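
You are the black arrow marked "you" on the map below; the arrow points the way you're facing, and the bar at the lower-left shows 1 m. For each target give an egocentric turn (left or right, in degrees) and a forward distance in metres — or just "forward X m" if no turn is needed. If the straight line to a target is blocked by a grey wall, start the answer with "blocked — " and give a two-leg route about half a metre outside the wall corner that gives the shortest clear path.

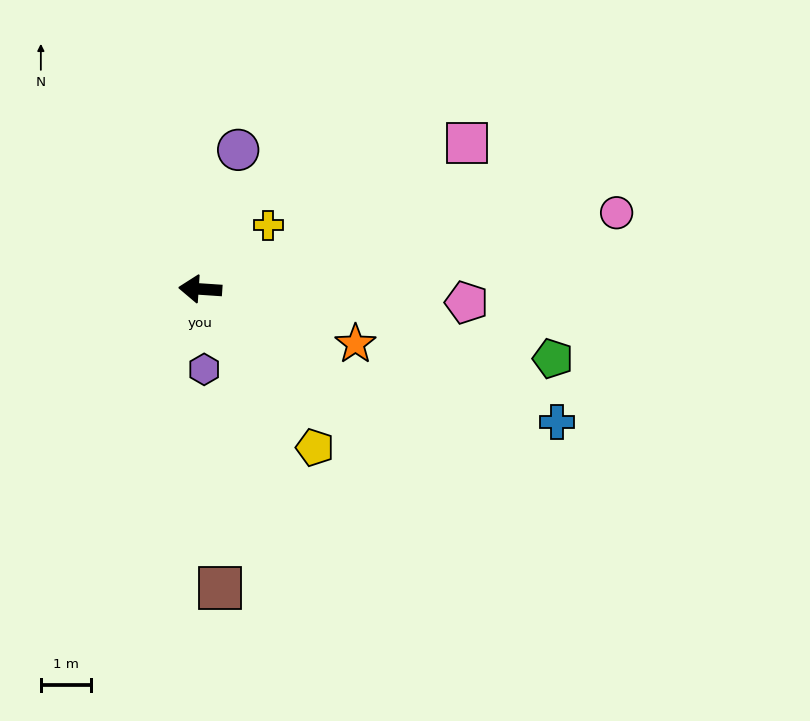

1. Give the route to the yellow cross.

turn right 133°, forward 1.9 m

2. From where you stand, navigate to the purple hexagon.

turn left 97°, forward 1.6 m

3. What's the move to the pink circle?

turn right 166°, forward 8.4 m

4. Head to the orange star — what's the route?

turn left 164°, forward 3.3 m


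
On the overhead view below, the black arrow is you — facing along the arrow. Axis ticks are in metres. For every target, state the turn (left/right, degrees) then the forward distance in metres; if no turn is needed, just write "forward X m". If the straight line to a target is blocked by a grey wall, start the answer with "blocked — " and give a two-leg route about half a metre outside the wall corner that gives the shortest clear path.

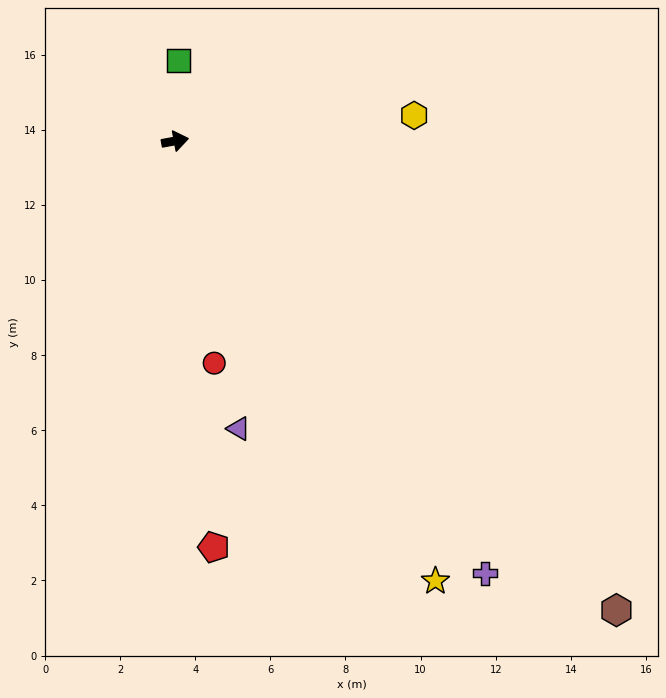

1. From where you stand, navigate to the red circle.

turn right 90°, forward 6.0 m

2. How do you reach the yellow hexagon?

turn right 4°, forward 6.4 m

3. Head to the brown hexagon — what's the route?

turn right 57°, forward 17.2 m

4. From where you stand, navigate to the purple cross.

turn right 65°, forward 14.2 m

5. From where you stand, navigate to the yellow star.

turn right 70°, forward 13.6 m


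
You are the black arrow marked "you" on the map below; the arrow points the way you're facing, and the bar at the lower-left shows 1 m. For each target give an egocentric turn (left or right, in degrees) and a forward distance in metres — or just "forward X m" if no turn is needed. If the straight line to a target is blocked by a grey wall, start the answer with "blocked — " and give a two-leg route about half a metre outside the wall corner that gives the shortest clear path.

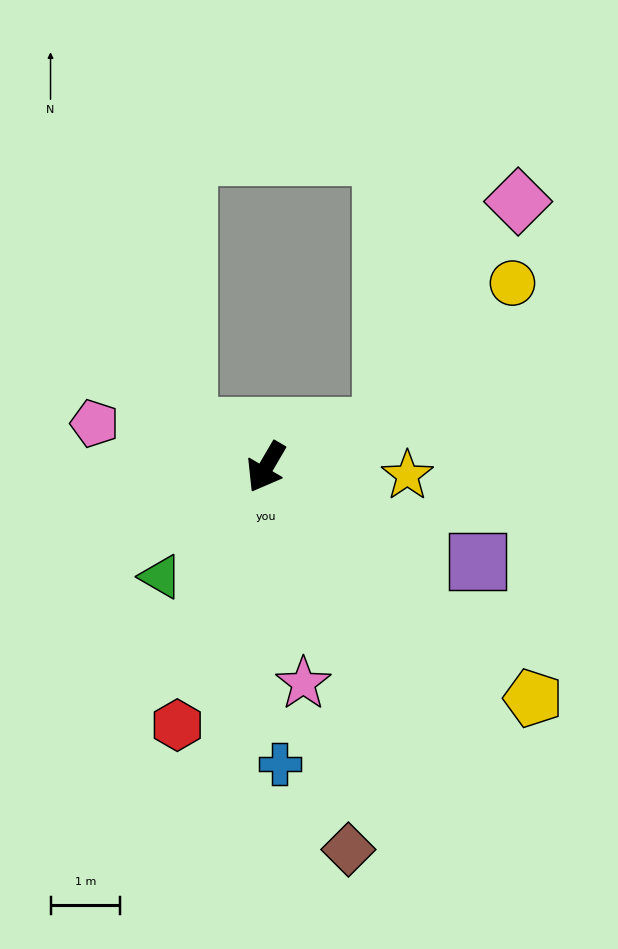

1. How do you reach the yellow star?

turn left 117°, forward 2.0 m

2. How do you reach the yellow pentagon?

turn left 79°, forward 5.1 m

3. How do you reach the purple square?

turn left 96°, forward 3.3 m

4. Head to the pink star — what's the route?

turn left 40°, forward 3.2 m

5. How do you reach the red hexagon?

turn left 11°, forward 3.9 m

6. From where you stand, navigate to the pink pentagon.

turn right 74°, forward 2.5 m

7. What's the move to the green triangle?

turn right 14°, forward 2.2 m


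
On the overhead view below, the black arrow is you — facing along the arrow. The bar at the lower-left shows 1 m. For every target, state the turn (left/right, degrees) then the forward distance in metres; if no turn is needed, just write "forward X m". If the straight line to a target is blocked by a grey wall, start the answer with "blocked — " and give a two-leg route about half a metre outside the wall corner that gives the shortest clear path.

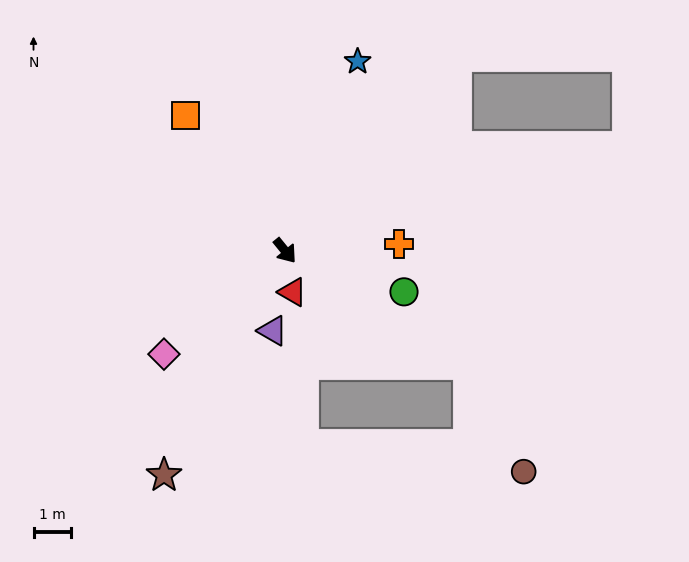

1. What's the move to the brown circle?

blocked — turn left 19°, forward 5.8 m, then turn right 31°, forward 3.2 m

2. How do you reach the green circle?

turn left 32°, forward 3.4 m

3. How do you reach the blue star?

turn left 120°, forward 5.4 m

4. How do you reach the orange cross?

turn left 54°, forward 3.1 m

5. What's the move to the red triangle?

turn right 29°, forward 1.1 m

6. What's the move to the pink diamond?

turn right 89°, forward 4.3 m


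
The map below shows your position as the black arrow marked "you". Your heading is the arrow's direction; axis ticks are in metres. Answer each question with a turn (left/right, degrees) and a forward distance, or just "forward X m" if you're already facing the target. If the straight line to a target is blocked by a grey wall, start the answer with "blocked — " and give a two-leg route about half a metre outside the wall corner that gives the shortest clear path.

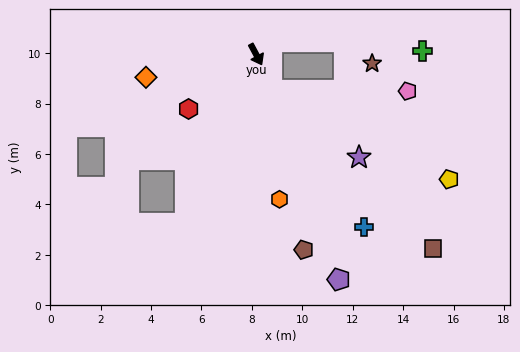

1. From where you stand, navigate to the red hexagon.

turn right 79°, forward 3.4 m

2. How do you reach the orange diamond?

turn right 106°, forward 4.5 m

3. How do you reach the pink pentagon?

blocked — turn right 5°, forward 1.5 m, then turn left 66°, forward 5.4 m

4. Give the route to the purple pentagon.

turn right 8°, forward 9.5 m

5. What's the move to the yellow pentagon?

blocked — turn right 5°, forward 1.5 m, then turn left 40°, forward 7.9 m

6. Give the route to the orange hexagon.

turn right 19°, forward 5.8 m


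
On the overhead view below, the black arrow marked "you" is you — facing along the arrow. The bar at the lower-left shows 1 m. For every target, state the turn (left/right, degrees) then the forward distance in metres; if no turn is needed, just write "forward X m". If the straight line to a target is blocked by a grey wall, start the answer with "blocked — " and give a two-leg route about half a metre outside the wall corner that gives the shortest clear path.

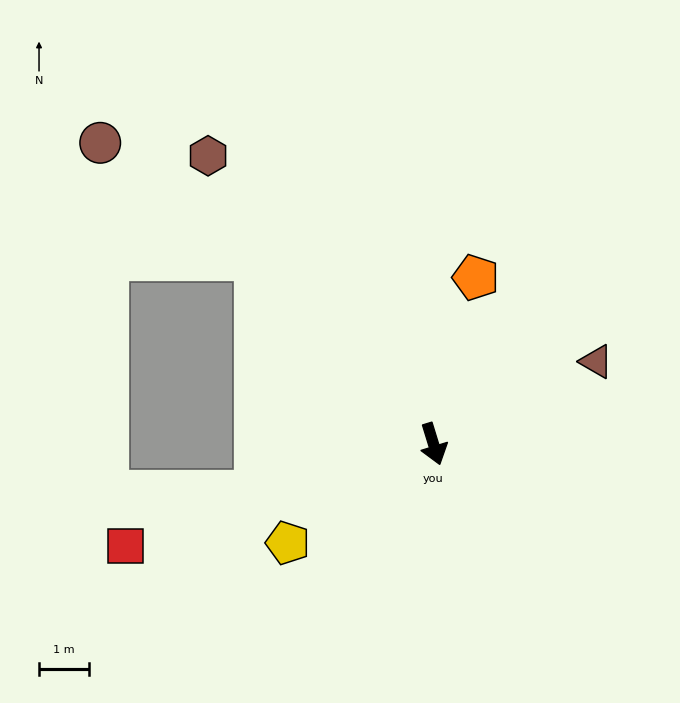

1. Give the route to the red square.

turn right 89°, forward 6.5 m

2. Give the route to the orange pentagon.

turn left 149°, forward 3.4 m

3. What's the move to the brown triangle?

turn left 100°, forward 3.7 m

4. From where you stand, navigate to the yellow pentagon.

turn right 73°, forward 3.5 m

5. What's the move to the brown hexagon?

turn right 159°, forward 7.3 m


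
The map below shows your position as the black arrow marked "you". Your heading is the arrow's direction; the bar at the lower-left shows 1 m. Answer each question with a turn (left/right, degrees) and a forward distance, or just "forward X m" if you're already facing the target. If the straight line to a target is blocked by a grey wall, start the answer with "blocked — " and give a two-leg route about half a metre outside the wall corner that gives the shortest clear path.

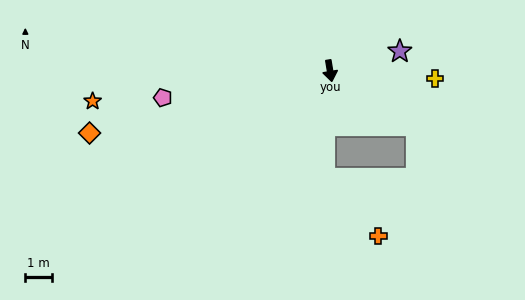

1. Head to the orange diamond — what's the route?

turn right 85°, forward 9.3 m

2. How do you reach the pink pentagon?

turn right 90°, forward 6.4 m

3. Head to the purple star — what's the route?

turn left 96°, forward 2.7 m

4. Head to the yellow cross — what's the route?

turn left 76°, forward 3.9 m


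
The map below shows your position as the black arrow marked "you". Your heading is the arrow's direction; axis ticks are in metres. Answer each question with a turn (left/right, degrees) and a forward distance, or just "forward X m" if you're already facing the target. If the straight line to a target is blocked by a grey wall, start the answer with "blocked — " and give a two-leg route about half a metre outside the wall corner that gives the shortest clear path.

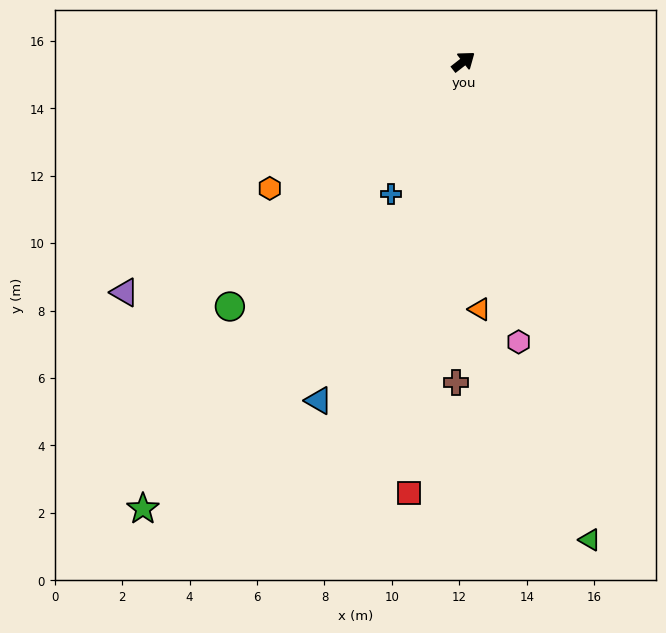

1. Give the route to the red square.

turn right 135°, forward 12.9 m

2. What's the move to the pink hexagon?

turn right 117°, forward 8.5 m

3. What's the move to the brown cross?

turn right 129°, forward 9.5 m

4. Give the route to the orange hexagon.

turn left 175°, forward 6.9 m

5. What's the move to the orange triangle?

turn right 124°, forward 7.4 m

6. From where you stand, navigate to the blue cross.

turn right 157°, forward 4.5 m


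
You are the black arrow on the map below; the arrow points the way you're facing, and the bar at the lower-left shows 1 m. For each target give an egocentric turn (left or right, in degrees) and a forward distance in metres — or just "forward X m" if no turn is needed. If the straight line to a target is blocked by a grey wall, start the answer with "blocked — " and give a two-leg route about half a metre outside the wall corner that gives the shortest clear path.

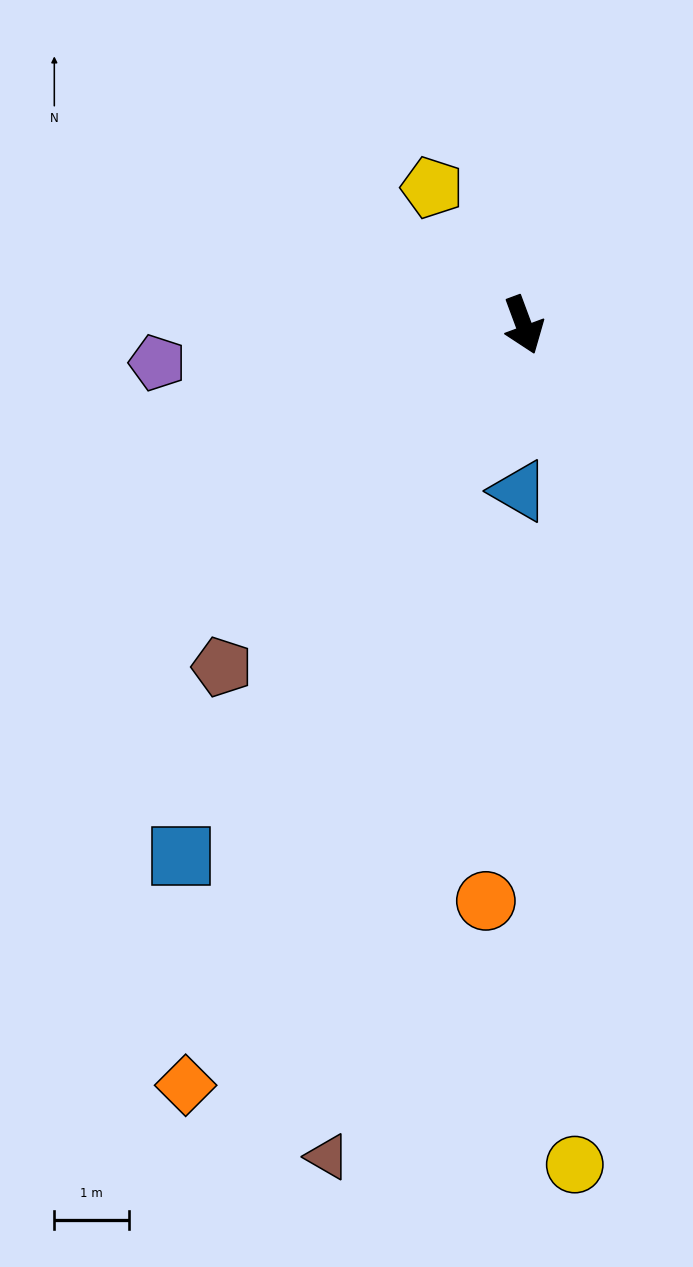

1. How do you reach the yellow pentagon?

turn right 167°, forward 2.2 m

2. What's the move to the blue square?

turn right 53°, forward 8.4 m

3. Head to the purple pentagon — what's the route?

turn right 104°, forward 4.9 m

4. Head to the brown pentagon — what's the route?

turn right 62°, forward 6.1 m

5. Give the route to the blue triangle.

turn right 22°, forward 2.2 m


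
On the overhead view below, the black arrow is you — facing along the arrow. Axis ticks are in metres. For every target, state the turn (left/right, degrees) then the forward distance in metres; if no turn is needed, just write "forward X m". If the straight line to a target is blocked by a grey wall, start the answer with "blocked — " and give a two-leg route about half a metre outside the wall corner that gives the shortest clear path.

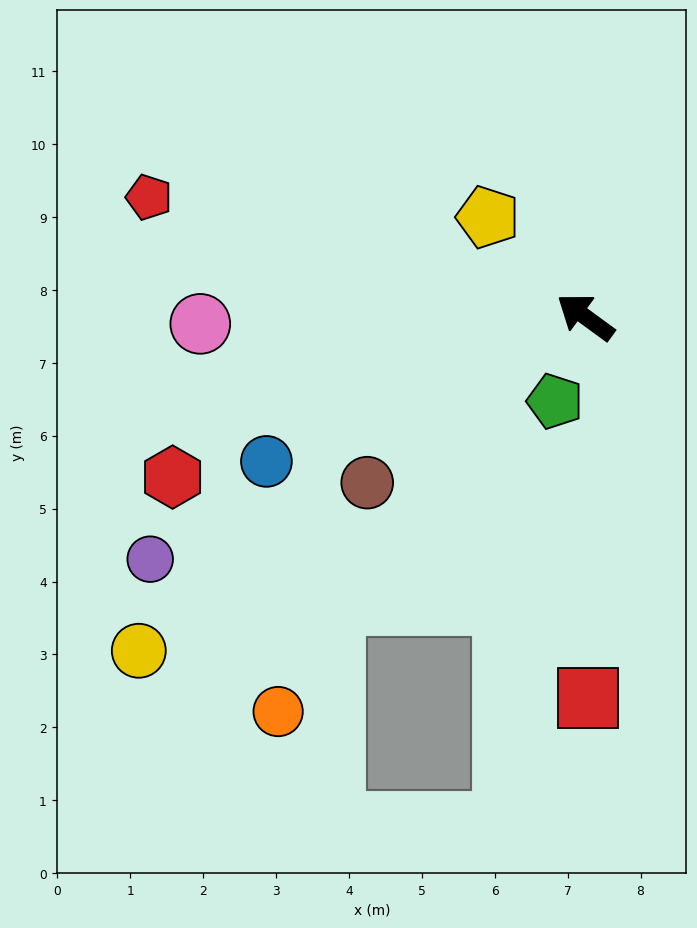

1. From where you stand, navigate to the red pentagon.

turn left 21°, forward 6.2 m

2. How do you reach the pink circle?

turn left 37°, forward 5.3 m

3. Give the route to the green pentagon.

turn left 106°, forward 1.2 m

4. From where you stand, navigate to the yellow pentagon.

turn right 9°, forward 1.9 m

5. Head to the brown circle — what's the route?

turn left 73°, forward 3.8 m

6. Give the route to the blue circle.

turn left 61°, forward 4.8 m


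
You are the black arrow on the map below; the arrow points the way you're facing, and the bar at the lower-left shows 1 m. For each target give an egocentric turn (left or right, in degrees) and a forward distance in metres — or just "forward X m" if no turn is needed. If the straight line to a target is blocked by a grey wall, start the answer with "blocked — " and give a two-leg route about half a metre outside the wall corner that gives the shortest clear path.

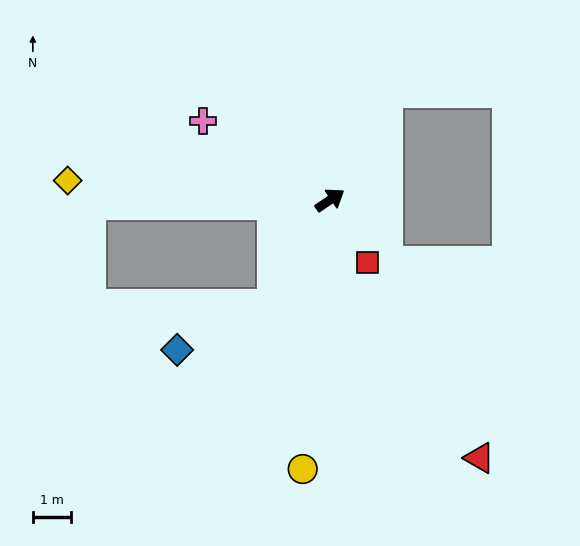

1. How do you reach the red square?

turn right 93°, forward 1.9 m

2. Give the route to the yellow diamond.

turn left 142°, forward 6.9 m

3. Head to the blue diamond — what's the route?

blocked — turn right 152°, forward 3.1 m, then turn right 37°, forward 2.8 m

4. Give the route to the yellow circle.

turn right 130°, forward 7.1 m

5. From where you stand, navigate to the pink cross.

turn left 114°, forward 3.9 m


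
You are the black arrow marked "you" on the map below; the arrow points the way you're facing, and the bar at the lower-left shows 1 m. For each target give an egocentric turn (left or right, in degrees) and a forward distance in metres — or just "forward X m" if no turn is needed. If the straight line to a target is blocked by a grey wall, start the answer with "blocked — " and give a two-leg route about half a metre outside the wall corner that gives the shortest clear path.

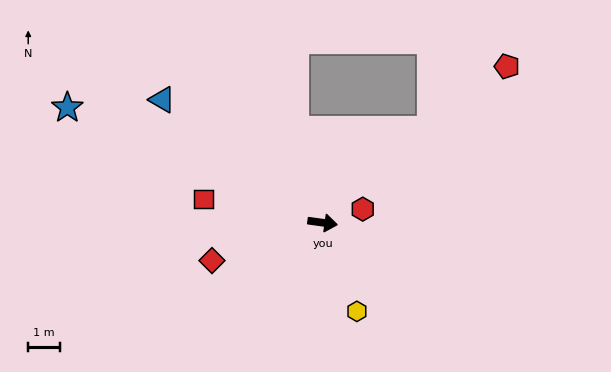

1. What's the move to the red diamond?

turn right 153°, forward 3.6 m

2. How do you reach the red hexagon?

turn left 27°, forward 1.3 m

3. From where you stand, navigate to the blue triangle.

turn left 150°, forward 6.3 m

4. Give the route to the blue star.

turn left 164°, forward 8.7 m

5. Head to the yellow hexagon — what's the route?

turn right 61°, forward 3.0 m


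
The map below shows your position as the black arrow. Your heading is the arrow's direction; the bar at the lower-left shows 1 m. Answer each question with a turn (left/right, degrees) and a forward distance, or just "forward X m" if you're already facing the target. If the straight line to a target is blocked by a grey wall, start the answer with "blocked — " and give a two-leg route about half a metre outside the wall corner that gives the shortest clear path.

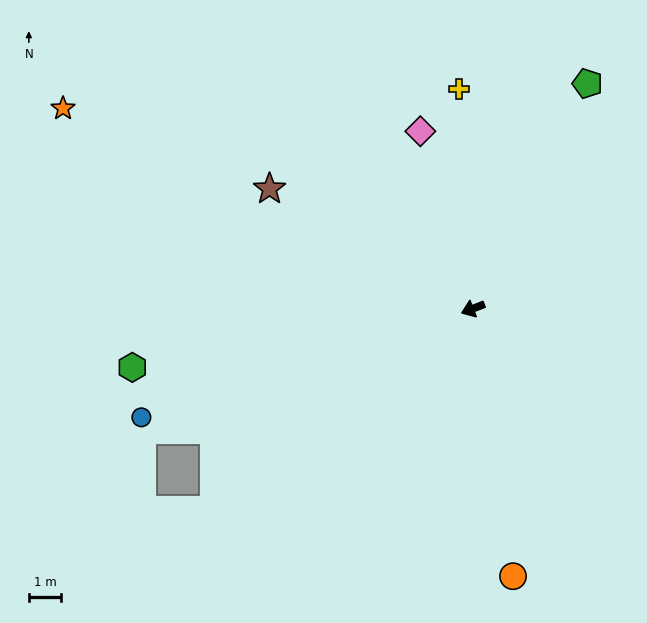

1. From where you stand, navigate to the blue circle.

turn right 3°, forward 10.8 m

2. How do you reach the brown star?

turn right 52°, forward 7.3 m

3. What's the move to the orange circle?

turn left 77°, forward 8.4 m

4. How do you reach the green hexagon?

turn right 11°, forward 10.7 m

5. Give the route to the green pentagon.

turn right 138°, forward 7.8 m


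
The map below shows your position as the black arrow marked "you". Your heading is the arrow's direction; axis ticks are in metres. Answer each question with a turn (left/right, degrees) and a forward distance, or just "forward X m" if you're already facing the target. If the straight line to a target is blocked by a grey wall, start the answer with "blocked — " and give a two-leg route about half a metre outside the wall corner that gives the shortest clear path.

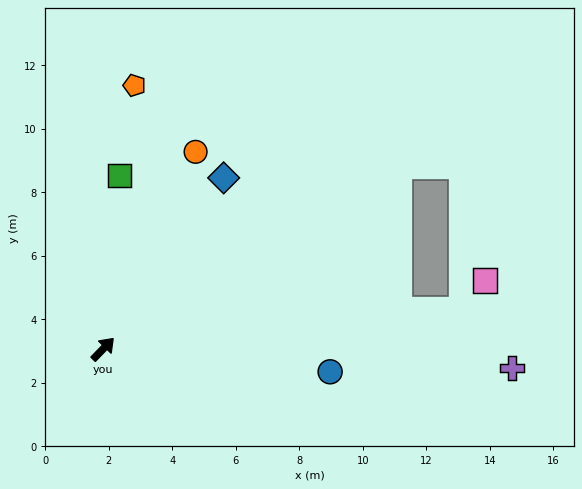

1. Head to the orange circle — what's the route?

turn left 19°, forward 6.9 m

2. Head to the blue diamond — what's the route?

turn left 9°, forward 6.6 m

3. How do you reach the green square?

turn left 39°, forward 5.5 m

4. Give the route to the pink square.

blocked — turn right 40°, forward 11.4 m, then turn left 47°, forward 1.2 m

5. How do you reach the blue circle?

turn right 52°, forward 7.2 m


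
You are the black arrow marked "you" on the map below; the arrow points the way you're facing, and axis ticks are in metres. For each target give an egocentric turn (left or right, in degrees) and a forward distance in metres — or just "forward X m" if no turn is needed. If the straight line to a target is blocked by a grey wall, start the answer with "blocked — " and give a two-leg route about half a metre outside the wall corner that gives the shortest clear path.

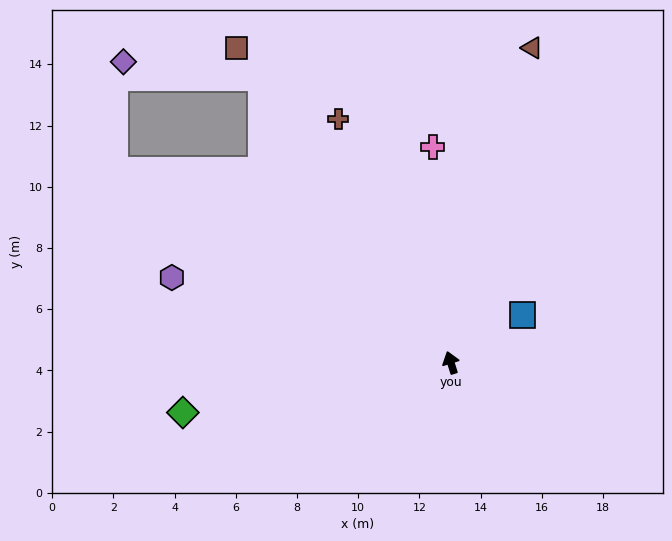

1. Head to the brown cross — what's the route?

turn left 7°, forward 8.8 m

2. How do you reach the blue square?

turn right 74°, forward 2.8 m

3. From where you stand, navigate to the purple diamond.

blocked — turn left 16°, forward 11.2 m, then turn left 50°, forward 4.5 m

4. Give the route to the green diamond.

turn left 83°, forward 8.9 m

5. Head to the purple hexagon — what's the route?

turn left 56°, forward 9.5 m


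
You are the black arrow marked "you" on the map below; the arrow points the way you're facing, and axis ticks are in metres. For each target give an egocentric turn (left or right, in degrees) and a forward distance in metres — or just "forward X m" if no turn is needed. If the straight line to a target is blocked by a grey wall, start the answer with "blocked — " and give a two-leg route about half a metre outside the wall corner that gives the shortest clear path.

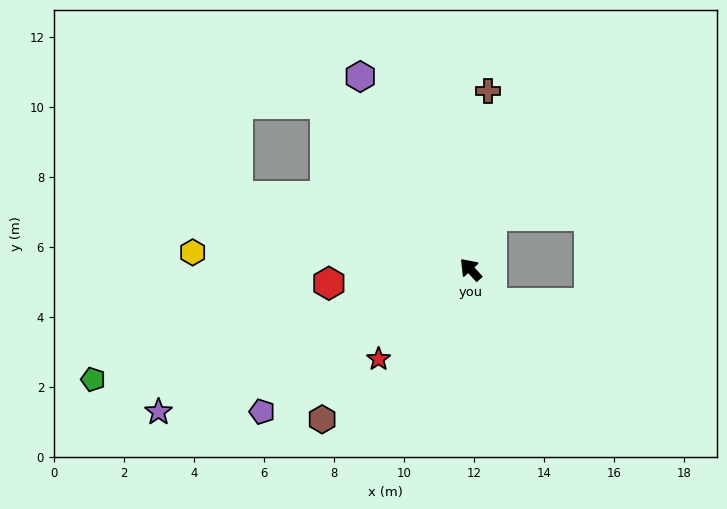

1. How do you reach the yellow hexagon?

turn left 44°, forward 8.0 m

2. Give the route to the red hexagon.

turn left 53°, forward 4.1 m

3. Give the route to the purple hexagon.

turn right 13°, forward 6.4 m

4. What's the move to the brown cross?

turn right 48°, forward 5.1 m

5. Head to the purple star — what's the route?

turn left 72°, forward 9.8 m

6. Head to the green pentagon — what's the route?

turn left 64°, forward 11.2 m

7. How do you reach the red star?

turn left 92°, forward 3.7 m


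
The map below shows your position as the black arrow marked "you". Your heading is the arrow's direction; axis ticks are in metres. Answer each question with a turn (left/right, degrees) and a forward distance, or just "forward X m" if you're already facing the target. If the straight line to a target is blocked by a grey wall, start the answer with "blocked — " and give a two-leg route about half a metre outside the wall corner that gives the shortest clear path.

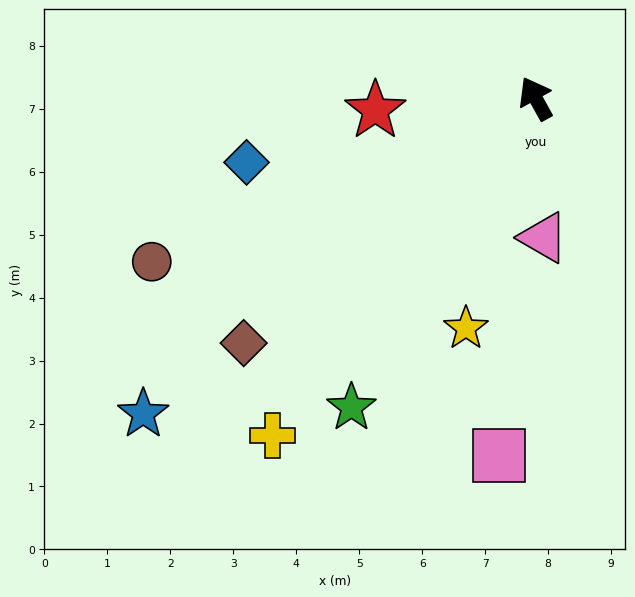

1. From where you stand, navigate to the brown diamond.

turn left 101°, forward 6.1 m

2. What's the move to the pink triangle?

turn left 154°, forward 2.2 m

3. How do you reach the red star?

turn left 65°, forward 2.6 m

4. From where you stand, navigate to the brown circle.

turn left 84°, forward 6.6 m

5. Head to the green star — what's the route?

turn left 120°, forward 5.7 m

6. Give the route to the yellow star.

turn left 134°, forward 3.8 m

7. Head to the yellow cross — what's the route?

turn left 113°, forward 6.8 m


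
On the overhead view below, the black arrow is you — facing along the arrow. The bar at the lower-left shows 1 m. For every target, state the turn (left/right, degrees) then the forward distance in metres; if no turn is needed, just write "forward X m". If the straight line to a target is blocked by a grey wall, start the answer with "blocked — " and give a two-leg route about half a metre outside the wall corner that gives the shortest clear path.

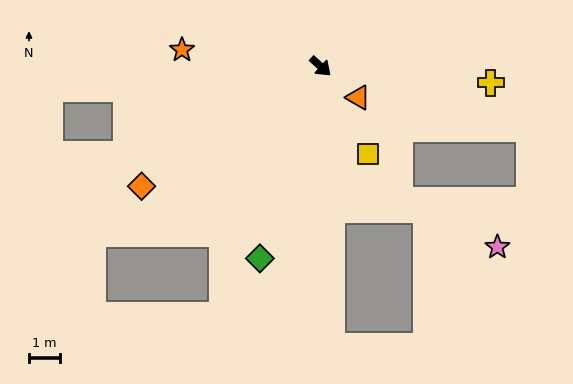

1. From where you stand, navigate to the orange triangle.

turn left 3°, forward 1.6 m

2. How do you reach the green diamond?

turn right 65°, forward 6.4 m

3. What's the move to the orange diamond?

turn right 104°, forward 6.9 m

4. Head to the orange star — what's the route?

turn right 145°, forward 4.5 m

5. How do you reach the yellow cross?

turn left 37°, forward 5.5 m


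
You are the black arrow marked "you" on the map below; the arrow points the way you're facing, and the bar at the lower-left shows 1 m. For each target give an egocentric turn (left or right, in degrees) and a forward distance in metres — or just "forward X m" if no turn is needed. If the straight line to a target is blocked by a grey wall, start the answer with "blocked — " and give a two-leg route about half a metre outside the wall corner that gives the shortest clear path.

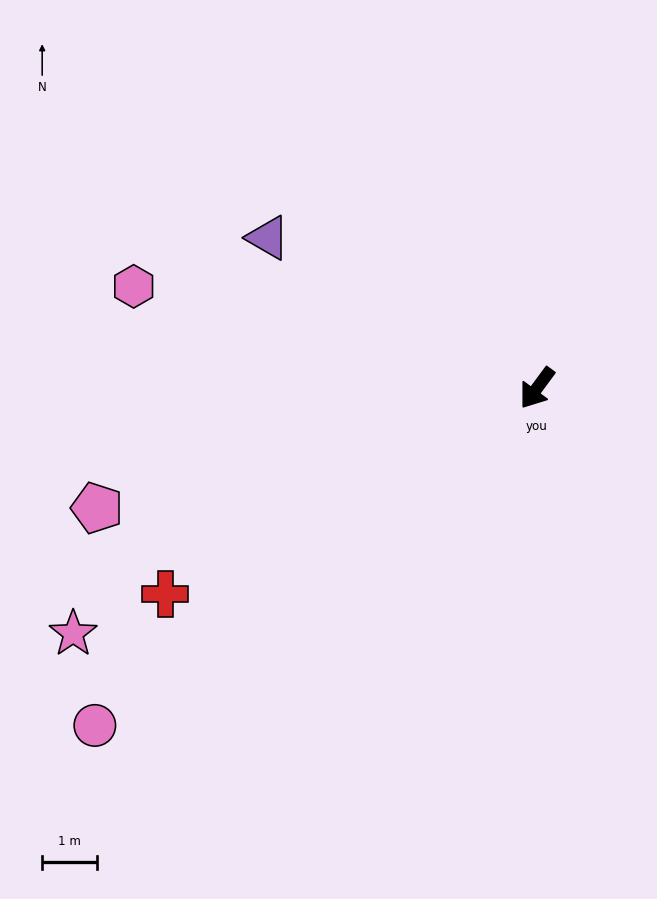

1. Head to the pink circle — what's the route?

turn right 16°, forward 10.2 m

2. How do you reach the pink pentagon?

turn right 38°, forward 8.4 m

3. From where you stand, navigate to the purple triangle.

turn right 83°, forward 5.7 m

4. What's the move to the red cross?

turn right 25°, forward 7.8 m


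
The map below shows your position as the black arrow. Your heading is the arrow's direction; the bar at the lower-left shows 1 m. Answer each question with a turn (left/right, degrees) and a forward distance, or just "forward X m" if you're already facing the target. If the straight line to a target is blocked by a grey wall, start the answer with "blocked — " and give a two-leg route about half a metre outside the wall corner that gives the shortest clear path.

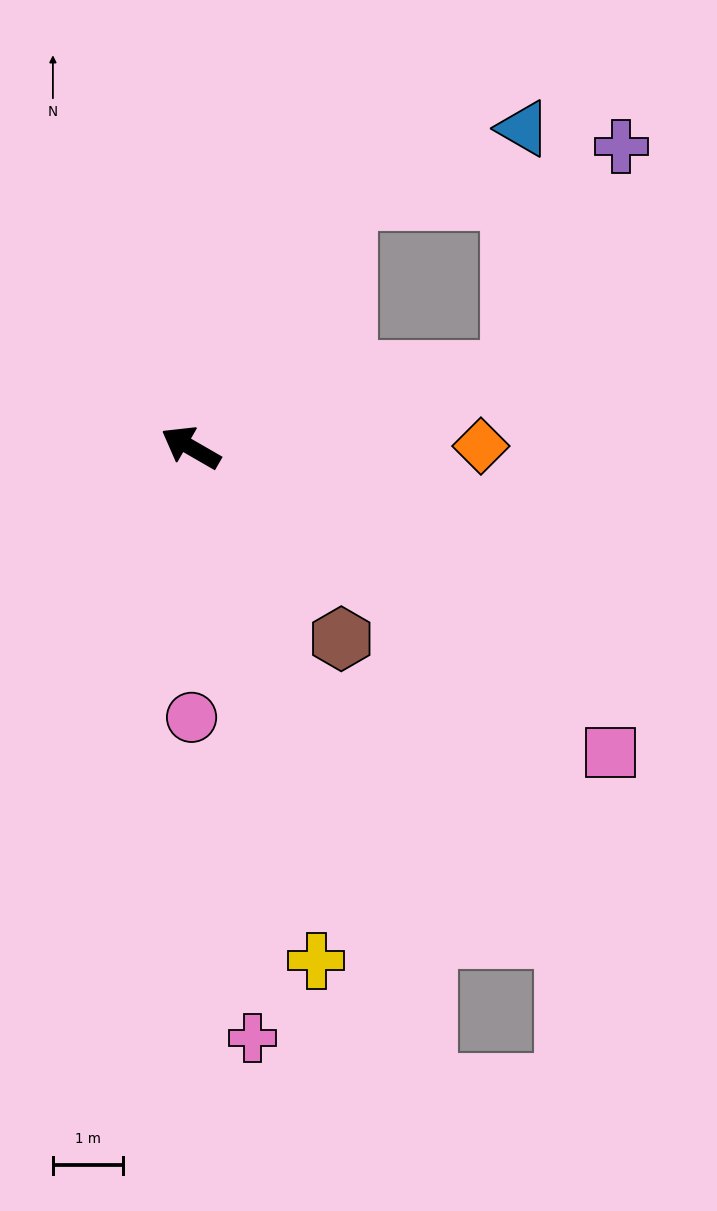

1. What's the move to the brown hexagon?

turn left 158°, forward 3.5 m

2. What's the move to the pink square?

turn left 174°, forward 7.4 m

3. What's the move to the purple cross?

blocked — turn right 136°, forward 4.7 m, then turn left 50°, forward 3.6 m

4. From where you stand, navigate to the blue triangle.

blocked — turn right 92°, forward 4.2 m, then turn right 36°, forward 2.7 m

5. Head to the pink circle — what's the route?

turn left 120°, forward 3.8 m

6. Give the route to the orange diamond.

turn right 150°, forward 4.1 m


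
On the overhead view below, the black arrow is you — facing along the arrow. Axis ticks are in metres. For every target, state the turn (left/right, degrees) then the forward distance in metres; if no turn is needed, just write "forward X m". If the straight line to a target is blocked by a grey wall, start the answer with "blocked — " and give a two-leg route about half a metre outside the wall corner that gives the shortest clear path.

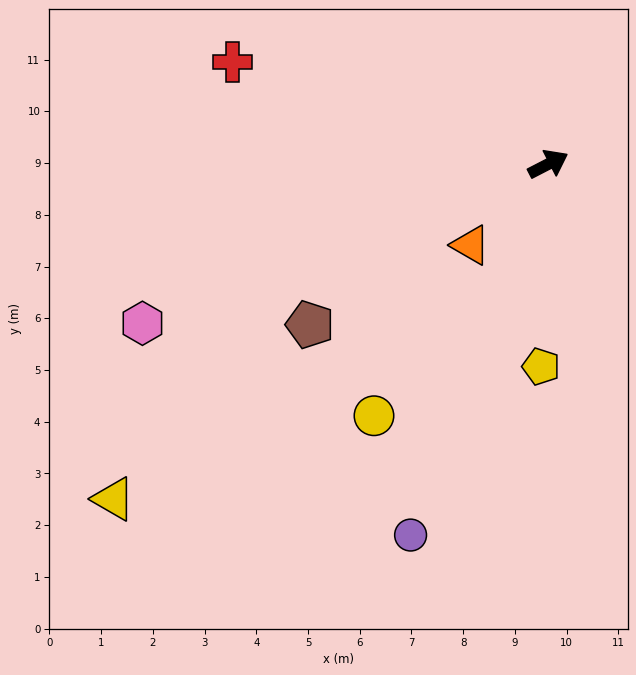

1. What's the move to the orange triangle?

turn right 161°, forward 2.2 m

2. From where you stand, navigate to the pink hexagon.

turn left 174°, forward 8.4 m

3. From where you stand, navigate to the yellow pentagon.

turn right 119°, forward 3.9 m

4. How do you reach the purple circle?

turn right 138°, forward 7.7 m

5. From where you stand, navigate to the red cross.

turn left 135°, forward 6.4 m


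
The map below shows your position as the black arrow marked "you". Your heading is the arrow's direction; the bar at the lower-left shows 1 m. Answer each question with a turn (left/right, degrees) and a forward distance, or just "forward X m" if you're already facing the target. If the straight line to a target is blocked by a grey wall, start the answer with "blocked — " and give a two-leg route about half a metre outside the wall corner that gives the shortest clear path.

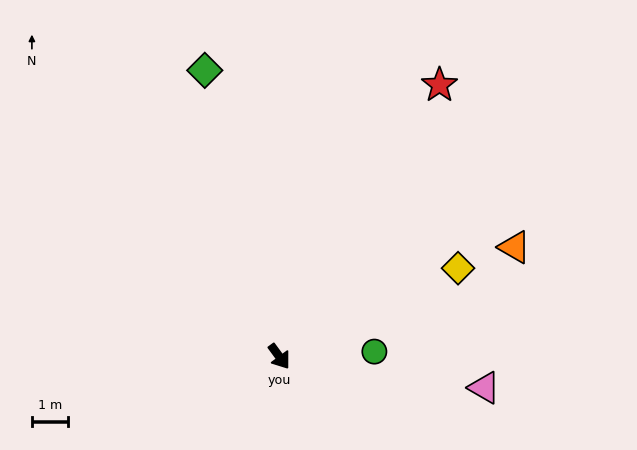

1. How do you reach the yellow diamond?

turn left 80°, forward 5.5 m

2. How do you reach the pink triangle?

turn left 45°, forward 5.7 m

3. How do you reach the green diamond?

turn left 158°, forward 8.2 m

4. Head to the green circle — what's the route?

turn left 57°, forward 2.6 m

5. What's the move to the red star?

turn left 113°, forward 8.7 m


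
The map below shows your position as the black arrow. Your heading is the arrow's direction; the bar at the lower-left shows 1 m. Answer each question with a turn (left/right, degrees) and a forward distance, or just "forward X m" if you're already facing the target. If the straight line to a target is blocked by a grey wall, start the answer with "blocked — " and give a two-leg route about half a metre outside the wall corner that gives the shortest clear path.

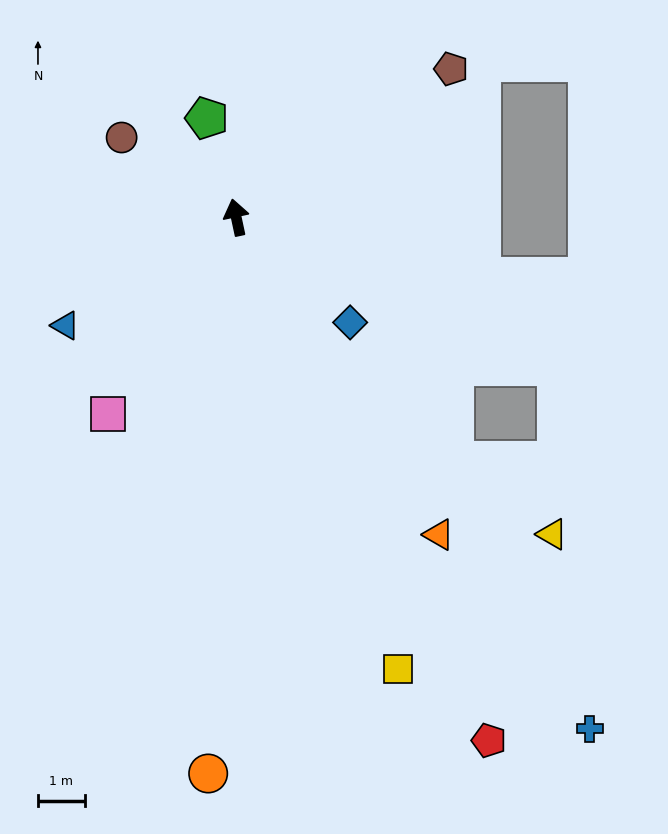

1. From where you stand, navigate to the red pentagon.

turn right 166°, forward 12.5 m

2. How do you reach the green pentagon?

turn left 4°, forward 2.2 m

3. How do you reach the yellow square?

turn right 172°, forward 10.3 m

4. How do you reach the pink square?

turn left 135°, forward 5.0 m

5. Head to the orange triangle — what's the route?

turn right 160°, forward 8.1 m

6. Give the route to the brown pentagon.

turn right 67°, forward 5.6 m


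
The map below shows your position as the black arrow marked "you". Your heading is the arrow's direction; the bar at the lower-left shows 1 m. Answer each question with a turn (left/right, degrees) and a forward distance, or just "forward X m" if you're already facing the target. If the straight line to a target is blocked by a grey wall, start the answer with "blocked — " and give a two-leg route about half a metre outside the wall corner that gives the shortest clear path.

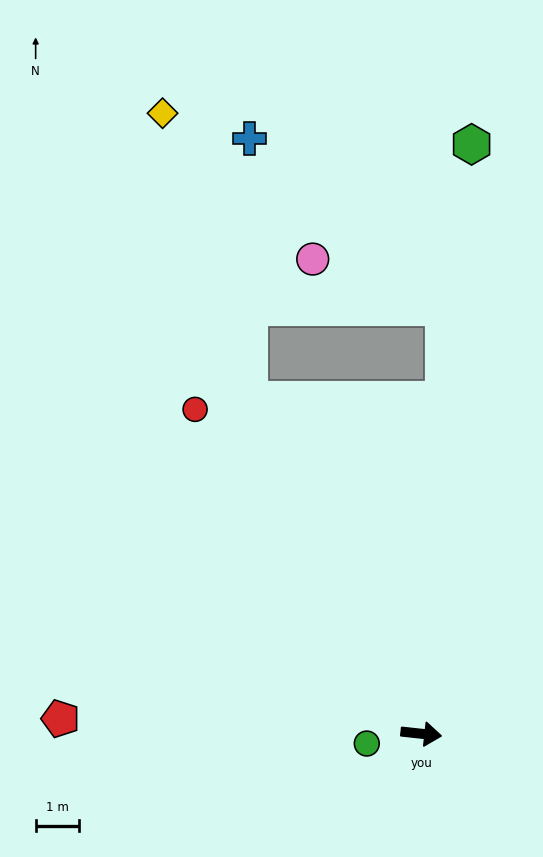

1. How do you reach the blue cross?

blocked — turn left 123°, forward 8.6 m, then turn right 27°, forward 6.0 m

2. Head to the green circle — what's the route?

turn right 164°, forward 1.3 m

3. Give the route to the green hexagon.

turn left 91°, forward 13.6 m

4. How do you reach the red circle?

turn left 131°, forward 9.1 m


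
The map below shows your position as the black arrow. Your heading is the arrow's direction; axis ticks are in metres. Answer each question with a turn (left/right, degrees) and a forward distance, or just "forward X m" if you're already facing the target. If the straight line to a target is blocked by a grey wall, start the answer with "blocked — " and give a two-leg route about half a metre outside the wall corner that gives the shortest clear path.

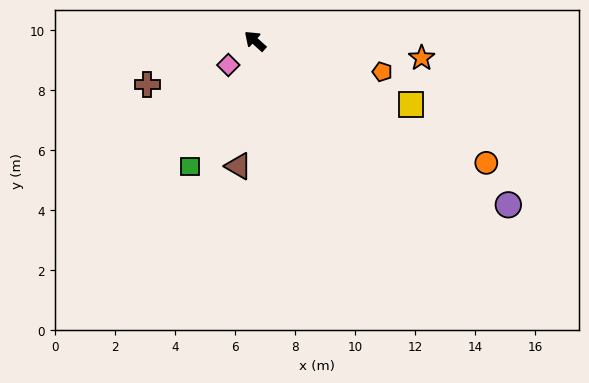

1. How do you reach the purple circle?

turn right 171°, forward 10.1 m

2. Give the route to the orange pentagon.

turn right 152°, forward 4.4 m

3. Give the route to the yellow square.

turn right 160°, forward 5.6 m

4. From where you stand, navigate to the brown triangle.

turn left 124°, forward 4.2 m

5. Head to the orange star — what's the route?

turn right 144°, forward 5.6 m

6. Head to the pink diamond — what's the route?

turn left 84°, forward 1.2 m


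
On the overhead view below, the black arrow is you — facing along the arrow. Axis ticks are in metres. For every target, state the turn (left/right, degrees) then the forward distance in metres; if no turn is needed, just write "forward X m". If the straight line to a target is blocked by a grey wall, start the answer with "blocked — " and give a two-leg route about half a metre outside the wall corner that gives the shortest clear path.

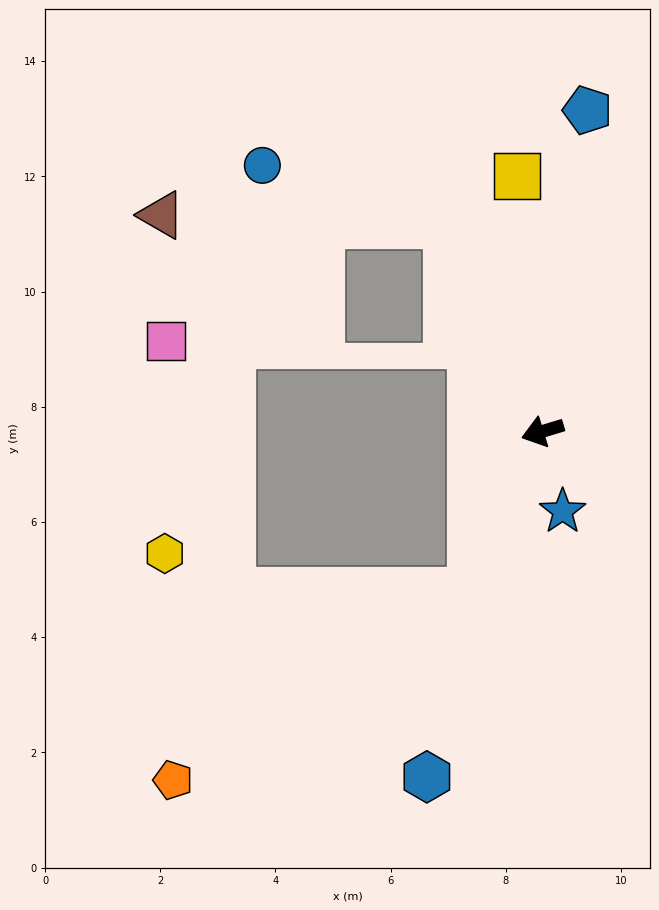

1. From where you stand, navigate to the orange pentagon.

blocked — turn left 49°, forward 3.0 m, then turn right 34°, forward 6.1 m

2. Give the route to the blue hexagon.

turn left 54°, forward 6.3 m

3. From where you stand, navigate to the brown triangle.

blocked — turn right 82°, forward 4.0 m, then turn left 63°, forward 5.0 m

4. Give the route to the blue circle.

blocked — turn right 82°, forward 4.0 m, then turn left 47°, forward 3.4 m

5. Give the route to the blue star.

turn left 87°, forward 1.4 m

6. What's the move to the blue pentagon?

turn right 115°, forward 5.6 m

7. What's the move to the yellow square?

turn right 101°, forward 4.5 m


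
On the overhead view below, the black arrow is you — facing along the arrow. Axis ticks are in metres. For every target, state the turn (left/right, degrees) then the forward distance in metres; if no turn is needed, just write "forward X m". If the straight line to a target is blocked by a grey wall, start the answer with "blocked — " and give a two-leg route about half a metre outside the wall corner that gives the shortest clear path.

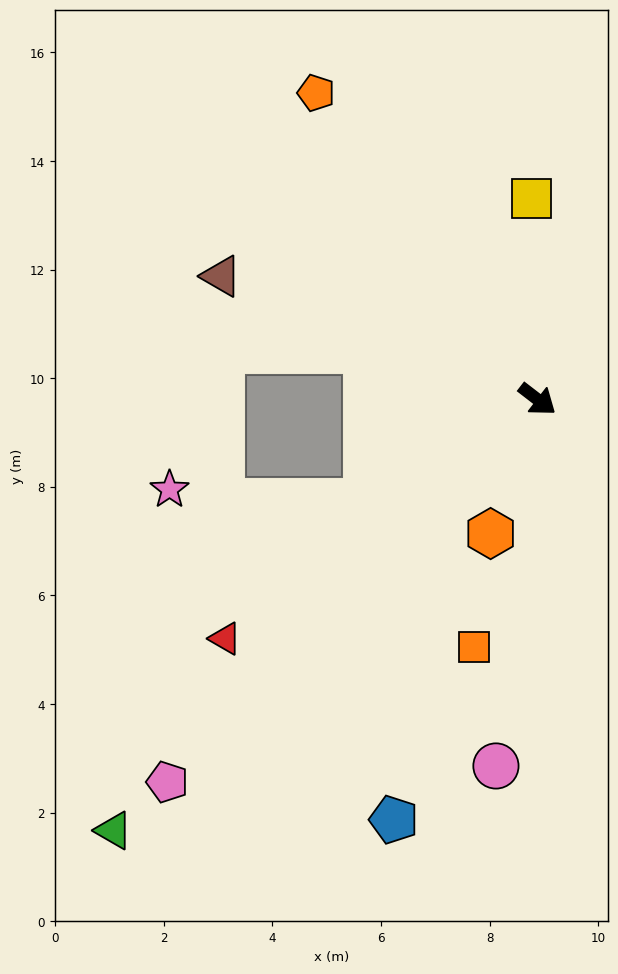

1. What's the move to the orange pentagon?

turn left 163°, forward 7.0 m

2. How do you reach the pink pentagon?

turn right 96°, forward 9.8 m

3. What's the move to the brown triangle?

turn right 164°, forward 6.2 m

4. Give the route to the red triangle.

turn right 105°, forward 7.2 m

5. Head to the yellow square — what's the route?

turn left 129°, forward 3.7 m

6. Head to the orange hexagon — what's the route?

turn right 72°, forward 2.6 m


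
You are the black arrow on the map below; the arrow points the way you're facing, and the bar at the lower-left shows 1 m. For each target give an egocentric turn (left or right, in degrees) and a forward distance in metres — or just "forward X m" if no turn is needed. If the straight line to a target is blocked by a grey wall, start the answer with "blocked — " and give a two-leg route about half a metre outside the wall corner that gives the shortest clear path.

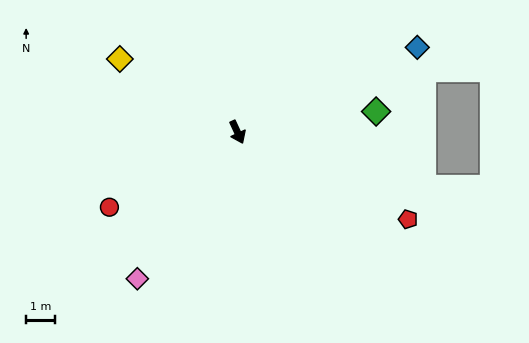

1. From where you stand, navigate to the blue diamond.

turn left 90°, forward 6.9 m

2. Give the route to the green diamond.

turn left 74°, forward 4.9 m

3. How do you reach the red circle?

turn right 84°, forward 5.2 m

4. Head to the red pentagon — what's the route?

turn left 38°, forward 6.7 m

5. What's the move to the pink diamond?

turn right 59°, forward 6.2 m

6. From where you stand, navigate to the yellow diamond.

turn right 147°, forward 4.8 m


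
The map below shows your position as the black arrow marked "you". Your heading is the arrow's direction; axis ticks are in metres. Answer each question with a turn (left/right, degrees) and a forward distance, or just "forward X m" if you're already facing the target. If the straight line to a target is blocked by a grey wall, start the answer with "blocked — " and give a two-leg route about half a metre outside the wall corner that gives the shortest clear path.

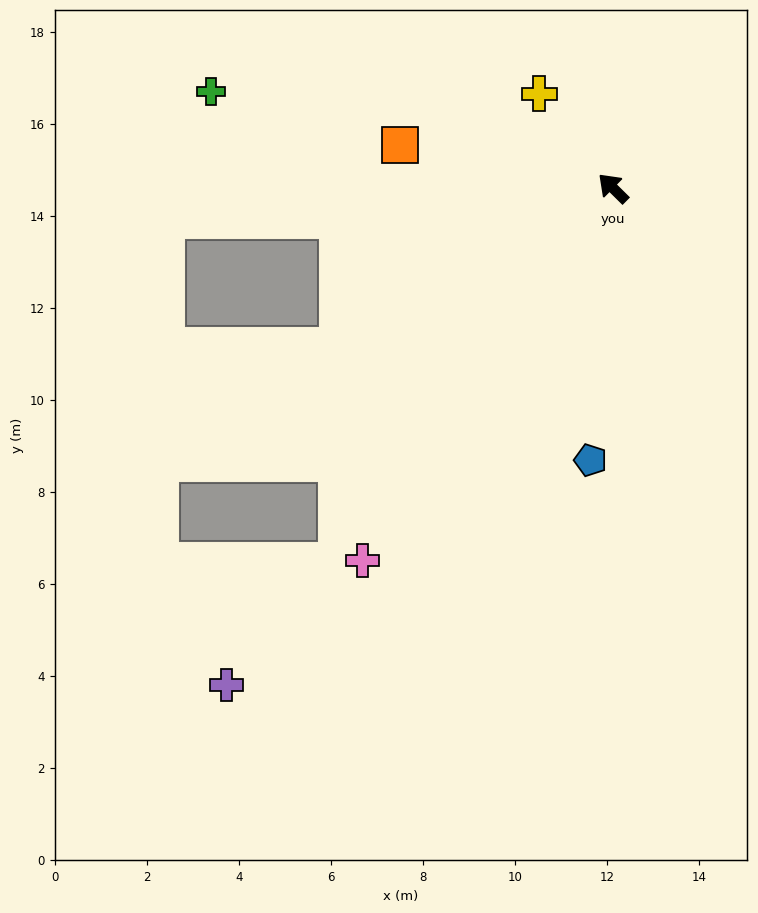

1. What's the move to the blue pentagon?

turn left 130°, forward 5.9 m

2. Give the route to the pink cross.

turn left 101°, forward 9.7 m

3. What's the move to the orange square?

turn left 33°, forward 4.7 m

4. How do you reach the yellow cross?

turn right 7°, forward 2.6 m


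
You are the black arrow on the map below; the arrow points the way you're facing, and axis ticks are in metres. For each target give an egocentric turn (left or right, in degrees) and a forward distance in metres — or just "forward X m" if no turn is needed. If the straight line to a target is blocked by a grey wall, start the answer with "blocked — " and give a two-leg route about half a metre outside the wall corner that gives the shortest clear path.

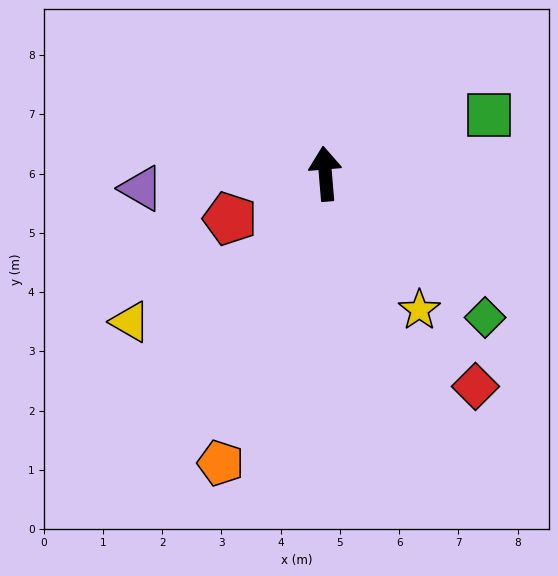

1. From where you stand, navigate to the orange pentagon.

turn left 155°, forward 5.2 m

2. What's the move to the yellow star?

turn right 150°, forward 2.8 m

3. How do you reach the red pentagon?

turn left 110°, forward 1.8 m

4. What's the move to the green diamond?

turn right 137°, forward 3.6 m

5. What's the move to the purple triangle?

turn left 90°, forward 3.1 m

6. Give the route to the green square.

turn right 75°, forward 2.9 m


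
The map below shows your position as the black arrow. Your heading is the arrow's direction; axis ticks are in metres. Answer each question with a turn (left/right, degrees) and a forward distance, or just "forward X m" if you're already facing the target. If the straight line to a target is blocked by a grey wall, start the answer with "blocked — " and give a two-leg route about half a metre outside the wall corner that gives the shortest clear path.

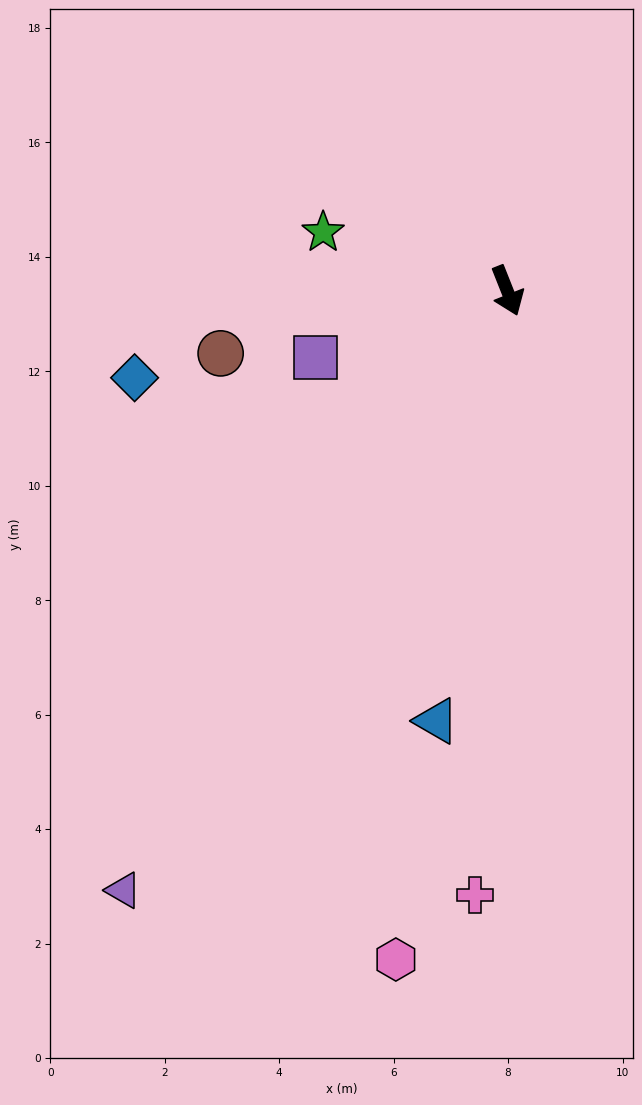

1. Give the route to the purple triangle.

turn right 54°, forward 12.4 m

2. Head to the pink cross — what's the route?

turn right 25°, forward 10.6 m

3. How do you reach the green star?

turn right 129°, forward 3.4 m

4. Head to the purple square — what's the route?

turn right 93°, forward 3.6 m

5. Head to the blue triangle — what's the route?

turn right 31°, forward 7.6 m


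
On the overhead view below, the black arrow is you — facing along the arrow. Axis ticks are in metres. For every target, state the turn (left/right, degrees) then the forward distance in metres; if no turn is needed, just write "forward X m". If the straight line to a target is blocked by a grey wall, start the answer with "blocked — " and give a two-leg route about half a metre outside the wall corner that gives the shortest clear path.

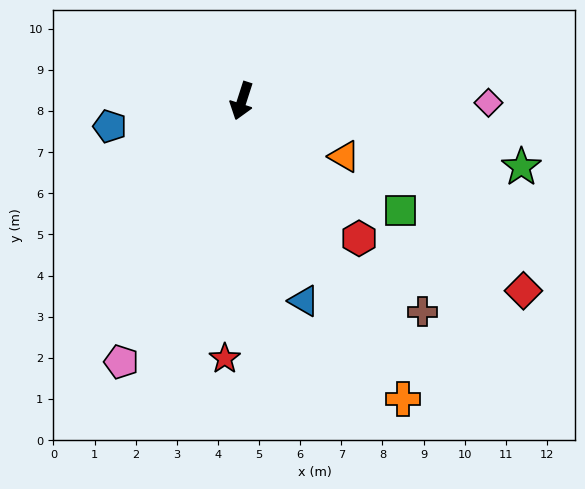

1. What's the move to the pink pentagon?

turn right 7°, forward 7.0 m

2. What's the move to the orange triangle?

turn left 79°, forward 2.8 m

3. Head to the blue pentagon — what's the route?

turn right 61°, forward 3.3 m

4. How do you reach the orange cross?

turn left 46°, forward 8.2 m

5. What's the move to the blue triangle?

turn left 35°, forward 5.1 m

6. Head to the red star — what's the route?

turn left 14°, forward 6.3 m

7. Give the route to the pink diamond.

turn left 107°, forward 6.0 m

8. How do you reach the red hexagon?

turn left 58°, forward 4.4 m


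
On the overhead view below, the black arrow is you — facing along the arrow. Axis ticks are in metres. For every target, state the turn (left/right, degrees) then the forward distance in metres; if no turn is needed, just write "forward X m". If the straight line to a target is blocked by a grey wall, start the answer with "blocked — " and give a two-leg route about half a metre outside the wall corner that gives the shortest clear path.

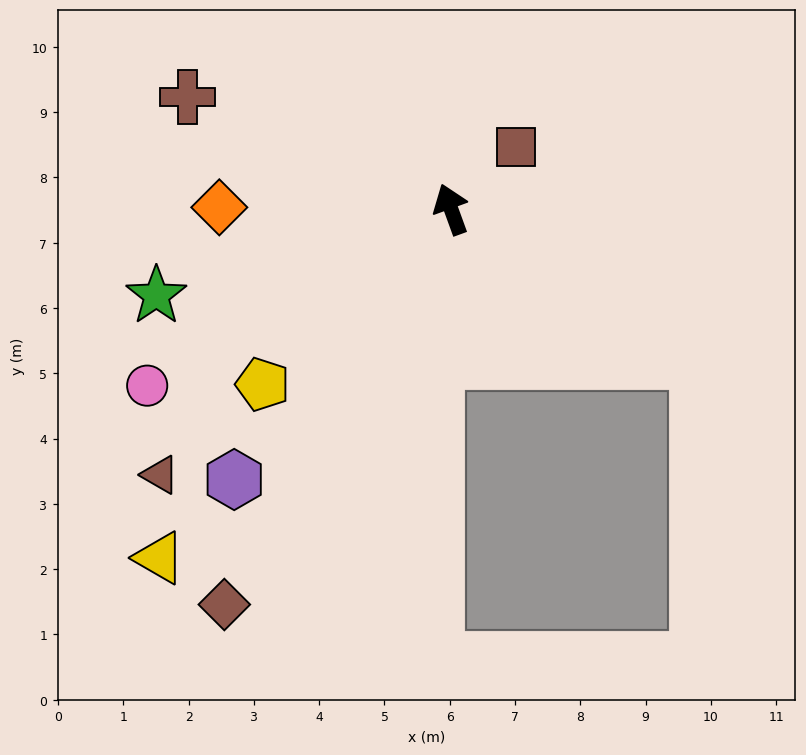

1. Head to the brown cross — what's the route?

turn left 47°, forward 4.4 m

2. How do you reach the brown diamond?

turn left 130°, forward 7.0 m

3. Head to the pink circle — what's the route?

turn left 100°, forward 5.4 m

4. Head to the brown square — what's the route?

turn right 66°, forward 1.4 m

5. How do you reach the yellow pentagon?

turn left 113°, forward 3.9 m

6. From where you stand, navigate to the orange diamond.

turn left 70°, forward 3.5 m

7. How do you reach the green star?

turn left 86°, forward 4.7 m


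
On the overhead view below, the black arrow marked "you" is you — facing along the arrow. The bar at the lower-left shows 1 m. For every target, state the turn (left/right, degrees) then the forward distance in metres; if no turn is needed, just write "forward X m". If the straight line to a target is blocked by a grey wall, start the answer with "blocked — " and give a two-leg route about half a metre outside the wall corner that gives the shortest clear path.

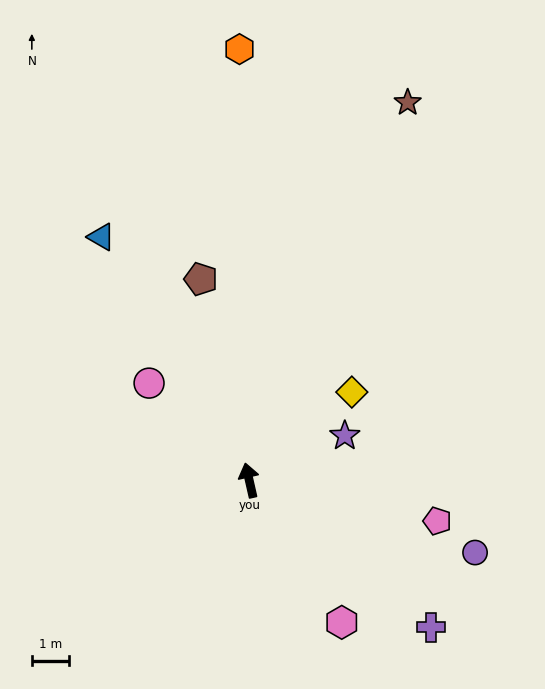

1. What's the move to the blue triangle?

turn left 18°, forward 7.7 m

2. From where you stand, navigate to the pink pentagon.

turn right 115°, forward 5.2 m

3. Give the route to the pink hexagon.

turn right 160°, forward 4.6 m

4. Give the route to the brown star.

turn right 36°, forward 11.0 m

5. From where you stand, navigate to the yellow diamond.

turn right 62°, forward 3.6 m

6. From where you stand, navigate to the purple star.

turn right 78°, forward 2.8 m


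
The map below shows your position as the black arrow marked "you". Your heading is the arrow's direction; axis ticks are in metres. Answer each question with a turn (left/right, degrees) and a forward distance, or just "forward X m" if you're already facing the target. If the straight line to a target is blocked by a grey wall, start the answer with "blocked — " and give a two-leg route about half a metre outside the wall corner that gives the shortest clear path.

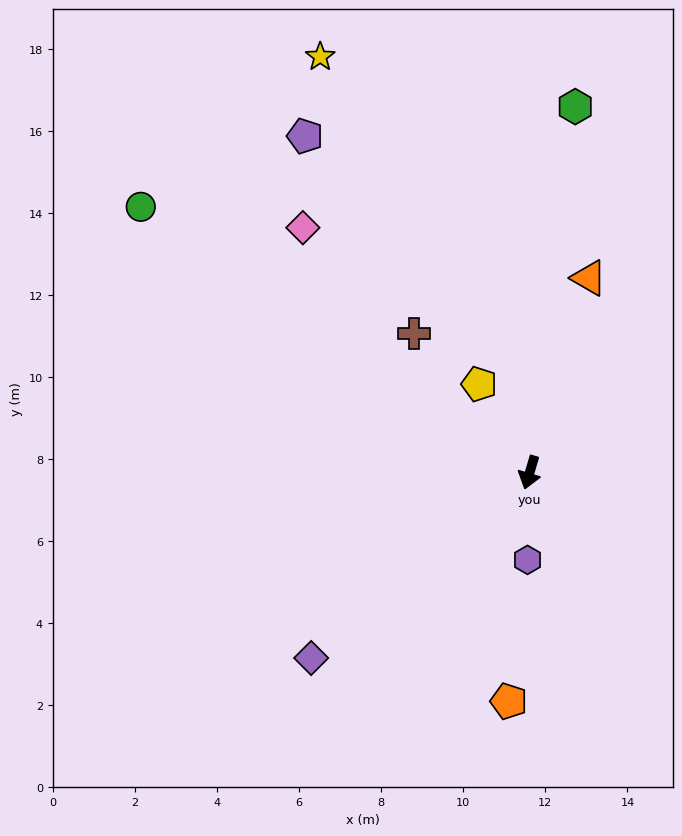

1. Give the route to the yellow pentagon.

turn right 134°, forward 2.5 m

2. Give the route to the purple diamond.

turn right 33°, forward 7.0 m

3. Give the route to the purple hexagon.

turn left 15°, forward 2.1 m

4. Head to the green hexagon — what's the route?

turn right 171°, forward 9.0 m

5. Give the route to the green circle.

turn right 108°, forward 11.5 m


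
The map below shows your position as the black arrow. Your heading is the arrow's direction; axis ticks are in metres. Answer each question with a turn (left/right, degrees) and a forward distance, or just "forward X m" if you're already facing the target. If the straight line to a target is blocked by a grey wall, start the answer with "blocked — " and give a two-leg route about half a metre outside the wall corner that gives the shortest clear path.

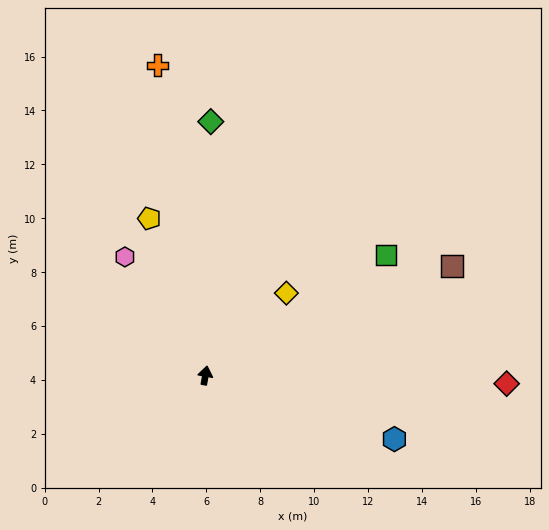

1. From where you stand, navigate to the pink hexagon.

turn left 44°, forward 5.3 m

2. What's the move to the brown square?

turn right 56°, forward 10.0 m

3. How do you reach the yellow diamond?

turn right 35°, forward 4.3 m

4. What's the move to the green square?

turn right 46°, forward 8.1 m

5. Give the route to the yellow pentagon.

turn left 30°, forward 6.2 m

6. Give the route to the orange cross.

turn left 19°, forward 11.6 m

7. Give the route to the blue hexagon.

turn right 99°, forward 7.4 m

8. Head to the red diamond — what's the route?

turn right 82°, forward 11.2 m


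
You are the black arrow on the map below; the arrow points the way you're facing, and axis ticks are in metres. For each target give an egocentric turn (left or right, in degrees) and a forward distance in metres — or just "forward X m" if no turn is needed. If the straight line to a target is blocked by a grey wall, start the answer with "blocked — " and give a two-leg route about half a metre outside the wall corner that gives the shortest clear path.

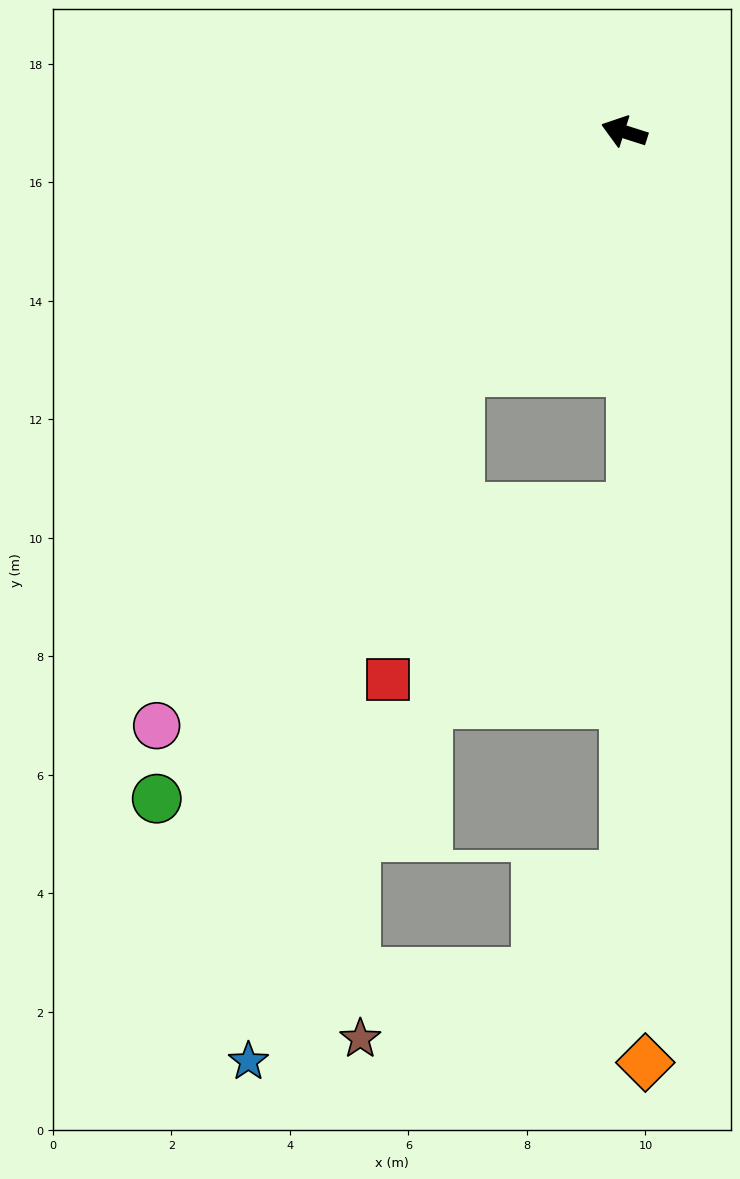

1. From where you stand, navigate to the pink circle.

turn left 69°, forward 12.8 m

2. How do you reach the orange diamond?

turn left 109°, forward 15.7 m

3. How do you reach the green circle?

turn left 73°, forward 13.7 m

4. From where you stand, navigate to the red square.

blocked — turn left 73°, forward 4.9 m, then turn left 22°, forward 5.3 m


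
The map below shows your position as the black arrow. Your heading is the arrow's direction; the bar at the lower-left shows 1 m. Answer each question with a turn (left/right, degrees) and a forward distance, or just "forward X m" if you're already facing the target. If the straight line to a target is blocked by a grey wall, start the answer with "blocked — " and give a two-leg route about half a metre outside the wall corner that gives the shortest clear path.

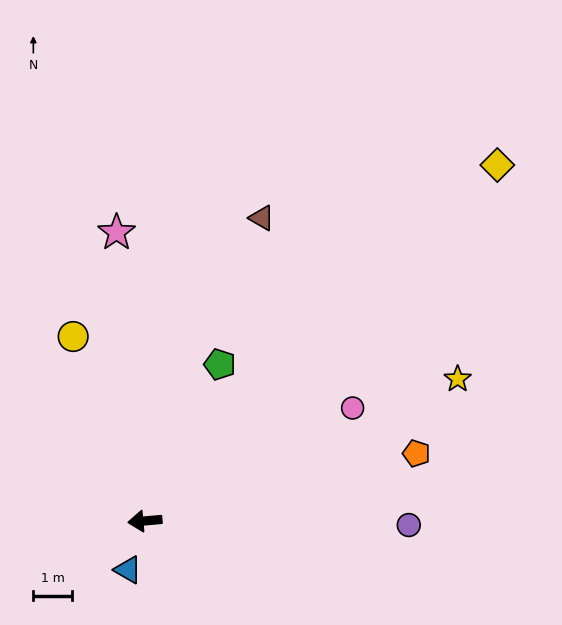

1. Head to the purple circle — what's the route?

turn left 174°, forward 6.7 m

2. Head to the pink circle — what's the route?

turn right 156°, forward 6.0 m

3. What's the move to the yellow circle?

turn right 74°, forward 5.1 m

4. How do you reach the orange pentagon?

turn right 171°, forward 7.2 m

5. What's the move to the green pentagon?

turn right 121°, forward 4.4 m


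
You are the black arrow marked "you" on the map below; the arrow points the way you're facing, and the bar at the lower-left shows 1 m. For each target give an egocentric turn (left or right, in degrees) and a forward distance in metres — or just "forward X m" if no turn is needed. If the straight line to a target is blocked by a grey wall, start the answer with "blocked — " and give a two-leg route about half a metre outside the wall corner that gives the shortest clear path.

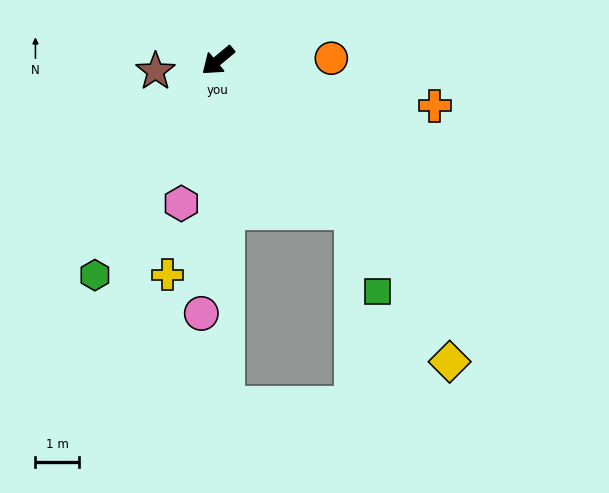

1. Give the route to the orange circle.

turn left 141°, forward 2.6 m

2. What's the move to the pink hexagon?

turn left 36°, forward 3.4 m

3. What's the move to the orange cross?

turn left 128°, forward 5.1 m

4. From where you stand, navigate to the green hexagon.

turn left 20°, forward 5.7 m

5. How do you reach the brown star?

turn right 30°, forward 1.5 m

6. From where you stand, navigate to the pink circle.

turn left 46°, forward 5.9 m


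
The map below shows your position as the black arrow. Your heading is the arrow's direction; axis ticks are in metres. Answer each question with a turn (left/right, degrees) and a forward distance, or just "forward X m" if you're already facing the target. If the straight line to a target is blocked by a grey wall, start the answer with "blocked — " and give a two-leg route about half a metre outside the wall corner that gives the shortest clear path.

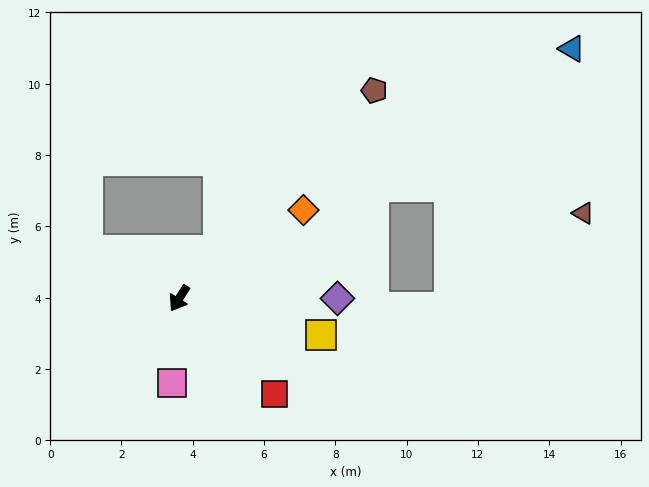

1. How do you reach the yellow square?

turn left 108°, forward 4.1 m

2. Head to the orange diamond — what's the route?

turn left 158°, forward 4.3 m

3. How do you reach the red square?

turn left 77°, forward 3.8 m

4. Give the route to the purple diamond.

turn left 122°, forward 4.4 m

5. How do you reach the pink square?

turn left 27°, forward 2.4 m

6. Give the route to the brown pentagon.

turn left 169°, forward 8.0 m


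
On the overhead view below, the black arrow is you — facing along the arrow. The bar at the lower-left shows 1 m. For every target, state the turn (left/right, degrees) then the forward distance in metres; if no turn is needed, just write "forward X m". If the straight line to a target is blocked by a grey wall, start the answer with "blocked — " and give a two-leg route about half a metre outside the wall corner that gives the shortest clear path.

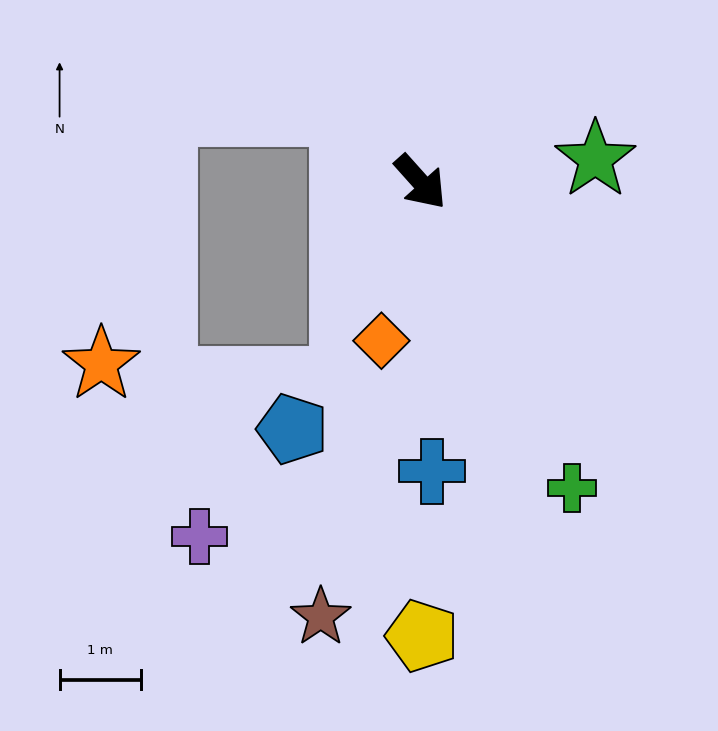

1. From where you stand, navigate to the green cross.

turn right 16°, forward 4.2 m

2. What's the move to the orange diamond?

turn right 56°, forward 2.0 m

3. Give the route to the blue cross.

turn right 40°, forward 3.5 m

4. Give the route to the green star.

turn left 56°, forward 2.2 m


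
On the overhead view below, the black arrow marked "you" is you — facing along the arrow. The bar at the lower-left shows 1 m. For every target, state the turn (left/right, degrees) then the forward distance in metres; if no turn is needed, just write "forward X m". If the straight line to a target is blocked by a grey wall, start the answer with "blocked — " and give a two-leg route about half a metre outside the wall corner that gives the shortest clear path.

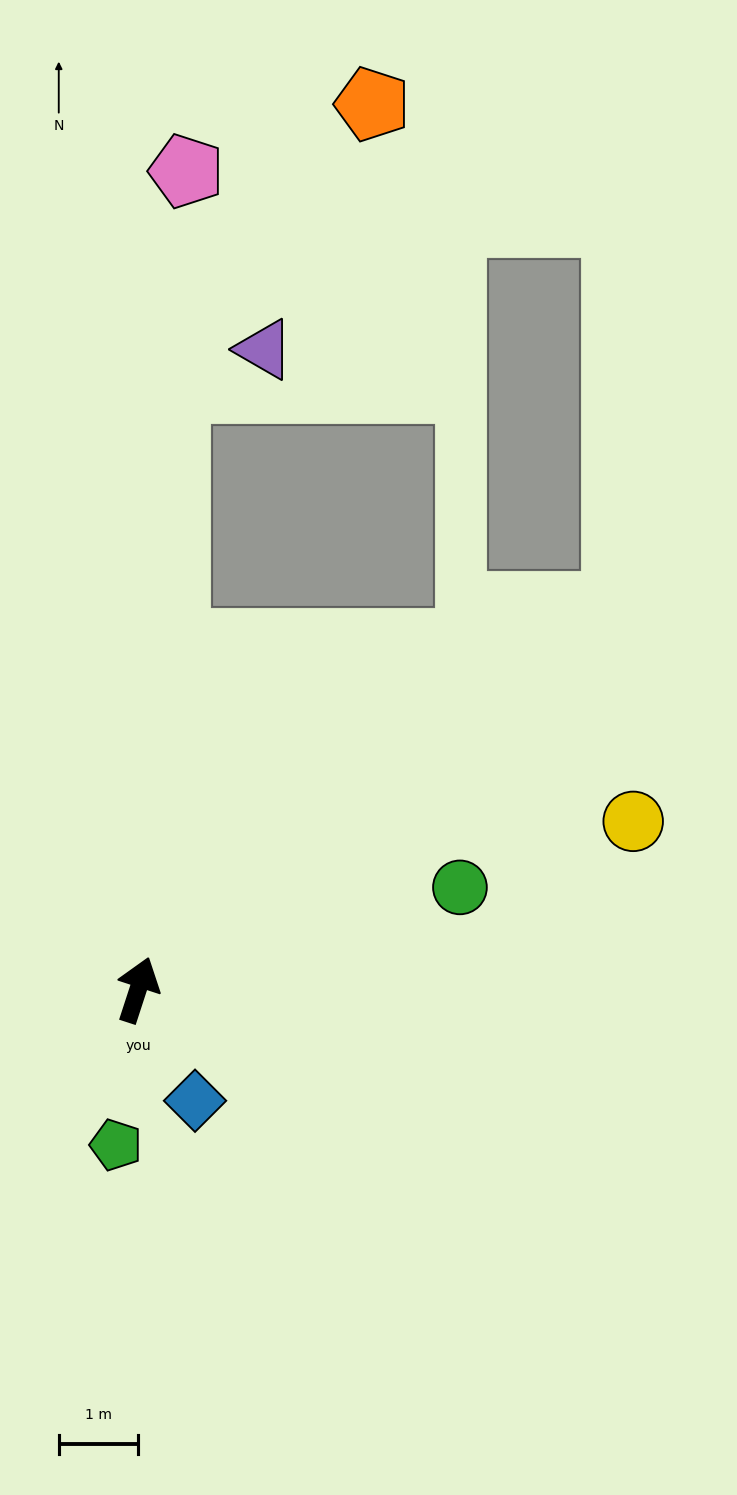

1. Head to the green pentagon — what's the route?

turn right 170°, forward 2.0 m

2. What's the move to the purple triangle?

blocked — turn left 14°, forward 7.6 m, then turn right 61°, forward 1.2 m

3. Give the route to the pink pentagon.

turn left 15°, forward 10.3 m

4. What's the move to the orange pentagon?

blocked — turn left 14°, forward 7.6 m, then turn right 30°, forward 4.4 m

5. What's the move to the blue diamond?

turn right 135°, forward 1.6 m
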